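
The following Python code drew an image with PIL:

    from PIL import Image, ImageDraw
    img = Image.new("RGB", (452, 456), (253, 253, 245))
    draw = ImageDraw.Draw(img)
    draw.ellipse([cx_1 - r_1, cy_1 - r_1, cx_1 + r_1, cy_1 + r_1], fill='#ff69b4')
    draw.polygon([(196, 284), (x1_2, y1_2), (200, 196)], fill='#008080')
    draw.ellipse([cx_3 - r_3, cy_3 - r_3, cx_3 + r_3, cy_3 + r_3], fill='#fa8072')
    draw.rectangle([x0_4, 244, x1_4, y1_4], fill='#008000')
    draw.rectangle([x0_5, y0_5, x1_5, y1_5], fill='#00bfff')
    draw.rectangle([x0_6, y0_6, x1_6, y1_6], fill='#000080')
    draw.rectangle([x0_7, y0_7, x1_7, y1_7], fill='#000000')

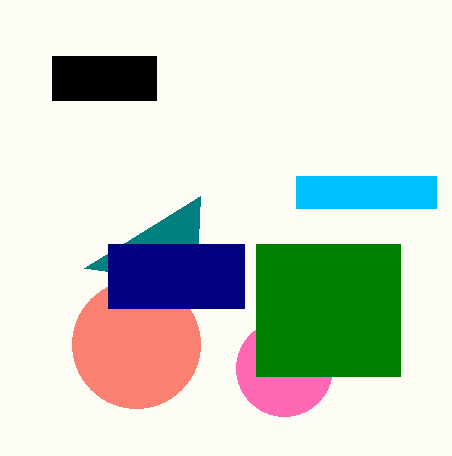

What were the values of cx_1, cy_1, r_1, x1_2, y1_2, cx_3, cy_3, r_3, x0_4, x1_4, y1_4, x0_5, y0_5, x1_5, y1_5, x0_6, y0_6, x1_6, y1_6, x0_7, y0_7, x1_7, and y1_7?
cx_1 = 284
cy_1 = 368
r_1 = 48
x1_2 = 84
y1_2 = 268
cx_3 = 136
cy_3 = 344
r_3 = 64
x0_4 = 256
x1_4 = 400
y1_4 = 376
x0_5 = 296
y0_5 = 176
x1_5 = 436
y1_5 = 208
x0_6 = 108
y0_6 = 244
x1_6 = 244
y1_6 = 308
x0_7 = 52
y0_7 = 56
x1_7 = 156
y1_7 = 100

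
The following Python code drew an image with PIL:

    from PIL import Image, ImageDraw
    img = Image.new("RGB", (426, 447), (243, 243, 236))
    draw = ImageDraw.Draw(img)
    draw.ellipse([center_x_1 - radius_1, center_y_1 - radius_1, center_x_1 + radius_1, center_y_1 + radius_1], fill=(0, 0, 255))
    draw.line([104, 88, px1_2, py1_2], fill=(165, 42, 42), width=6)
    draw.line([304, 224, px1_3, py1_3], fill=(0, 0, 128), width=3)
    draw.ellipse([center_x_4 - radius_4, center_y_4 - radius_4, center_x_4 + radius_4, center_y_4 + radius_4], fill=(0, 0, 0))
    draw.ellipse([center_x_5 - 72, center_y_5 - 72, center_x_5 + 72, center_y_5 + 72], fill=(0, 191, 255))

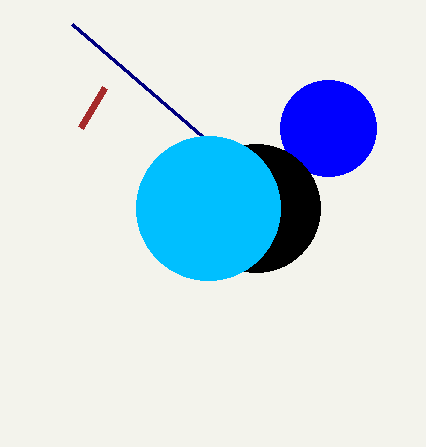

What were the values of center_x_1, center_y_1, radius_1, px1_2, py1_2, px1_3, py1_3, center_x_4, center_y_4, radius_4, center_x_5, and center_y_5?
center_x_1 = 328, center_y_1 = 128, radius_1 = 48, px1_2 = 80, py1_2 = 128, px1_3 = 72, py1_3 = 24, center_x_4 = 256, center_y_4 = 208, radius_4 = 64, center_x_5 = 208, center_y_5 = 208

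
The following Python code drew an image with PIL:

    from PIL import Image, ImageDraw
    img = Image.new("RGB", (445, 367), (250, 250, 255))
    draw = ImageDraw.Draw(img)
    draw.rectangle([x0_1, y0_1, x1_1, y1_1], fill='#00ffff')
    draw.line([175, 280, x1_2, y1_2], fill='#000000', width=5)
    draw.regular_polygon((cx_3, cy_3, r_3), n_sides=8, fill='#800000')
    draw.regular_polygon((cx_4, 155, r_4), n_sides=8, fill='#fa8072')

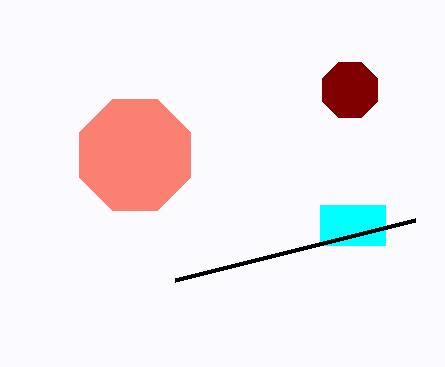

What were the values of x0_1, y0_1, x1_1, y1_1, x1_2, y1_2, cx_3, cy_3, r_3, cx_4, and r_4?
x0_1 = 320
y0_1 = 205
x1_1 = 385
y1_1 = 245
x1_2 = 415
y1_2 = 220
cx_3 = 350
cy_3 = 90
r_3 = 30
cx_4 = 135
r_4 = 60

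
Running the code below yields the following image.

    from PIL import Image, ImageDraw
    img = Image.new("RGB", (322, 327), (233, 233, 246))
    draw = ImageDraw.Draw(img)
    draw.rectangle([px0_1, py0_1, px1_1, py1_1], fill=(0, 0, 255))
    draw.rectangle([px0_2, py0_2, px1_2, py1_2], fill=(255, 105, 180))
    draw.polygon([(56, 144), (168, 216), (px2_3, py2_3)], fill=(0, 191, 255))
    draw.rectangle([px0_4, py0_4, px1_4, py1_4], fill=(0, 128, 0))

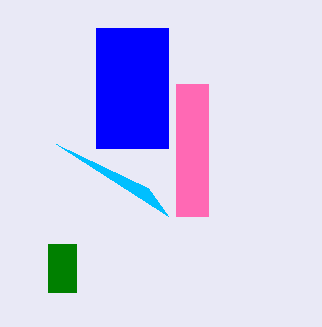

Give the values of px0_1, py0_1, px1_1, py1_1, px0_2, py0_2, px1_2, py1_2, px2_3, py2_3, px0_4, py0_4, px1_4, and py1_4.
px0_1 = 96
py0_1 = 28
px1_1 = 168
py1_1 = 148
px0_2 = 176
py0_2 = 84
px1_2 = 208
py1_2 = 216
px2_3 = 148
py2_3 = 188
px0_4 = 48
py0_4 = 244
px1_4 = 76
py1_4 = 292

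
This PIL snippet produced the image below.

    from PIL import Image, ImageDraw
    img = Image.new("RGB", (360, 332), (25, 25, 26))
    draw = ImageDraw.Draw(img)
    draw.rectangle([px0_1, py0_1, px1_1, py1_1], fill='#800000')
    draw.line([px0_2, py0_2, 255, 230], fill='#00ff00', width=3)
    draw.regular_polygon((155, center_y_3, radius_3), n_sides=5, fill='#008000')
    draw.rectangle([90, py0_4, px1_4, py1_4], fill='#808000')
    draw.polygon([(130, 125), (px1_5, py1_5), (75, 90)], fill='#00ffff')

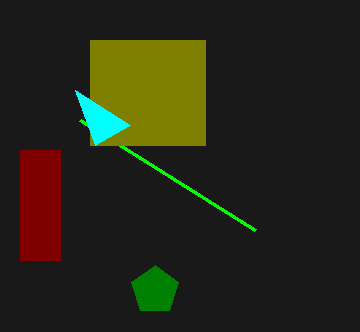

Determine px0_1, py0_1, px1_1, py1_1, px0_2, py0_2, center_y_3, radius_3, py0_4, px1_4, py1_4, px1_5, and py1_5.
px0_1 = 20
py0_1 = 150
px1_1 = 60
py1_1 = 260
px0_2 = 80
py0_2 = 120
center_y_3 = 290
radius_3 = 25
py0_4 = 40
px1_4 = 205
py1_4 = 145
px1_5 = 95
py1_5 = 145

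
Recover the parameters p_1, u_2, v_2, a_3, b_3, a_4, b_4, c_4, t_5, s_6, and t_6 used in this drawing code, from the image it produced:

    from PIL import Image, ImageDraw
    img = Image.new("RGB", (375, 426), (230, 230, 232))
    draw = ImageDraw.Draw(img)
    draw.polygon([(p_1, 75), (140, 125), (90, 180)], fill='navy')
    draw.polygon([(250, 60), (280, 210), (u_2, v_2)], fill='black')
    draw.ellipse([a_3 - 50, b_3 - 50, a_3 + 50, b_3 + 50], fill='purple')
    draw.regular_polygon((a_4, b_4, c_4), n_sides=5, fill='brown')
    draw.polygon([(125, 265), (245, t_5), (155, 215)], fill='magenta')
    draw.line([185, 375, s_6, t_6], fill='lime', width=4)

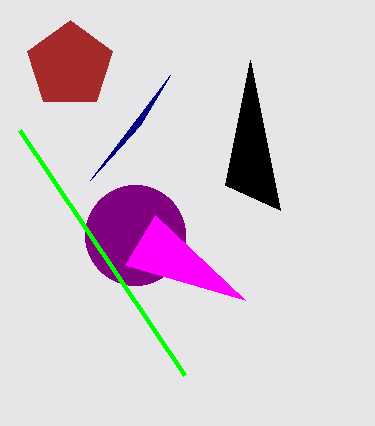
p_1 = 170; u_2 = 225; v_2 = 185; a_3 = 135; b_3 = 235; a_4 = 70; b_4 = 65; c_4 = 45; t_5 = 300; s_6 = 20; t_6 = 130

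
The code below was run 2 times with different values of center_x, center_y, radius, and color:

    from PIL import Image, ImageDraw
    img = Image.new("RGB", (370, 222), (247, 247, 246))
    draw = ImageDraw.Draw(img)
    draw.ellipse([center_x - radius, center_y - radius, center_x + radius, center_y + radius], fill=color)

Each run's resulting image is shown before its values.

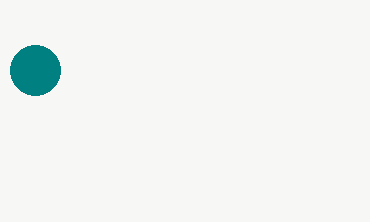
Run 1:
center_x = 35, center_y = 70, radius = 25, color = 'teal'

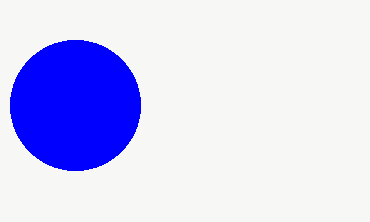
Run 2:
center_x = 75, center_y = 105, radius = 65, color = 'blue'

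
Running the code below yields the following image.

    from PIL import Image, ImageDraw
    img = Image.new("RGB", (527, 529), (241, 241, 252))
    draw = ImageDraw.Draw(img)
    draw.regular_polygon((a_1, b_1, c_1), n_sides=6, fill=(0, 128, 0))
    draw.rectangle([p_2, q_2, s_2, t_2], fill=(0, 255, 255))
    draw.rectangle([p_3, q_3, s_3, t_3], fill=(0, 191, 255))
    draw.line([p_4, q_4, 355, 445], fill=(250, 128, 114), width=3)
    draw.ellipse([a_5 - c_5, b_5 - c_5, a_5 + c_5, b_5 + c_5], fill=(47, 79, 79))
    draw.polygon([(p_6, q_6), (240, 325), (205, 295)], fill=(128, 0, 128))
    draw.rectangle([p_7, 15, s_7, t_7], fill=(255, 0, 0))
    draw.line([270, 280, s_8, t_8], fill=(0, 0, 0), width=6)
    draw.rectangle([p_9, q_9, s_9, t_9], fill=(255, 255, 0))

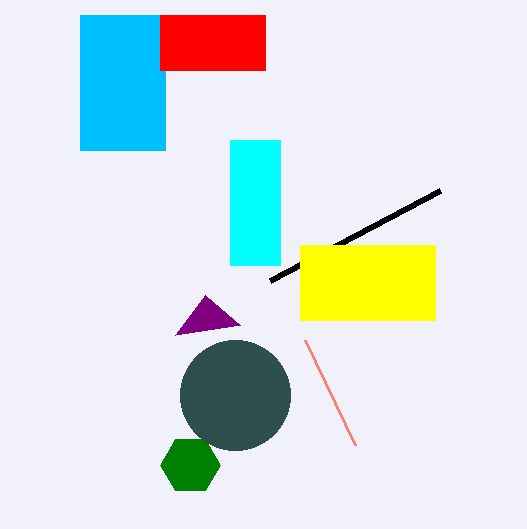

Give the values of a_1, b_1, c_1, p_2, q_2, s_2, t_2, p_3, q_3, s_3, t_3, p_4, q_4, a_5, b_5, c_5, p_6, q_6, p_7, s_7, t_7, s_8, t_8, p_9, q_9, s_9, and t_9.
a_1 = 190, b_1 = 465, c_1 = 30, p_2 = 230, q_2 = 140, s_2 = 280, t_2 = 265, p_3 = 80, q_3 = 15, s_3 = 165, t_3 = 150, p_4 = 305, q_4 = 340, a_5 = 235, b_5 = 395, c_5 = 55, p_6 = 175, q_6 = 335, p_7 = 160, s_7 = 265, t_7 = 70, s_8 = 440, t_8 = 190, p_9 = 300, q_9 = 245, s_9 = 435, t_9 = 320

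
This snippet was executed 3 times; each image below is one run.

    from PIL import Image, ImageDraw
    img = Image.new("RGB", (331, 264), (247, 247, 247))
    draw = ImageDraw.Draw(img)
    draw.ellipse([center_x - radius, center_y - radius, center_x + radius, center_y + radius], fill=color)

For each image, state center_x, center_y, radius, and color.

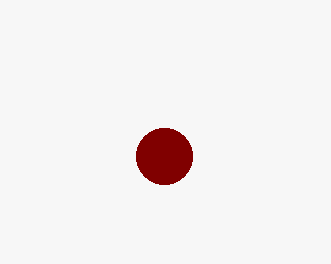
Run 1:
center_x = 164; center_y = 156; radius = 28; color = 'maroon'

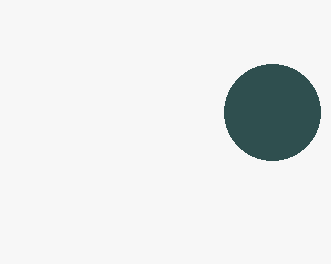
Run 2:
center_x = 272, center_y = 112, radius = 48, color = 'darkslategray'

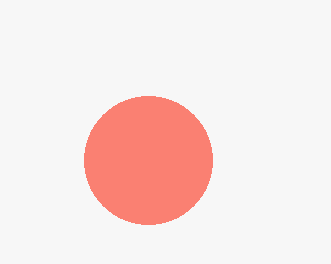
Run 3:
center_x = 148, center_y = 160, radius = 64, color = 'salmon'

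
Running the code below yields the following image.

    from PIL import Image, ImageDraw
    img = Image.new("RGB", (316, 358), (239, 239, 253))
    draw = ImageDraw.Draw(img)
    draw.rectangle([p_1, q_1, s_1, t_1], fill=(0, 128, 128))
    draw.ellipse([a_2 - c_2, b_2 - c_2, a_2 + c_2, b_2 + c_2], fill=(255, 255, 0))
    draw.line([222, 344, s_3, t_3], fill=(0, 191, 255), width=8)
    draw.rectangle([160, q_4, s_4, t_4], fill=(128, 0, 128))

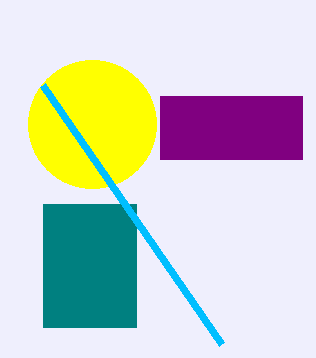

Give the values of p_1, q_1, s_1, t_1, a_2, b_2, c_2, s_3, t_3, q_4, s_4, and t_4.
p_1 = 43
q_1 = 204
s_1 = 136
t_1 = 327
a_2 = 92
b_2 = 124
c_2 = 64
s_3 = 43
t_3 = 85
q_4 = 96
s_4 = 302
t_4 = 159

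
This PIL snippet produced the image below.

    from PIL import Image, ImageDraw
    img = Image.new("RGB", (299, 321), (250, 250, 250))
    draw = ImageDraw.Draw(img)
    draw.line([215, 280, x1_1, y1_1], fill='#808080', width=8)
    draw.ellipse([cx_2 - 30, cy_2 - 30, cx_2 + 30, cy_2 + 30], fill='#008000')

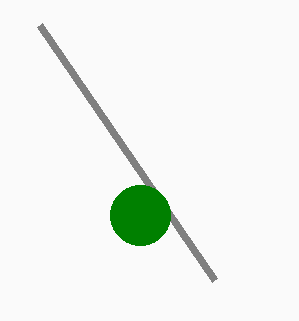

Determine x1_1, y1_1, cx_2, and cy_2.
x1_1 = 40; y1_1 = 25; cx_2 = 140; cy_2 = 215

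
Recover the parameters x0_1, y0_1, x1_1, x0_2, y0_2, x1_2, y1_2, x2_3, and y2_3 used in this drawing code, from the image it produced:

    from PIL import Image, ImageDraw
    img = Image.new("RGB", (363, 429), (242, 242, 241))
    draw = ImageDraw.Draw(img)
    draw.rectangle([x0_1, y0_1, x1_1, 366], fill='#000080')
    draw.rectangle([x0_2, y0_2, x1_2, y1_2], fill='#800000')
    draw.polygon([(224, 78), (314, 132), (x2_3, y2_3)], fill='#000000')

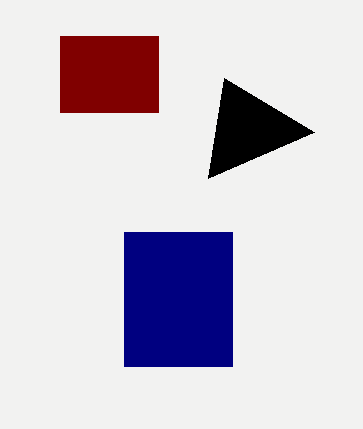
x0_1 = 124; y0_1 = 232; x1_1 = 232; x0_2 = 60; y0_2 = 36; x1_2 = 158; y1_2 = 112; x2_3 = 208; y2_3 = 178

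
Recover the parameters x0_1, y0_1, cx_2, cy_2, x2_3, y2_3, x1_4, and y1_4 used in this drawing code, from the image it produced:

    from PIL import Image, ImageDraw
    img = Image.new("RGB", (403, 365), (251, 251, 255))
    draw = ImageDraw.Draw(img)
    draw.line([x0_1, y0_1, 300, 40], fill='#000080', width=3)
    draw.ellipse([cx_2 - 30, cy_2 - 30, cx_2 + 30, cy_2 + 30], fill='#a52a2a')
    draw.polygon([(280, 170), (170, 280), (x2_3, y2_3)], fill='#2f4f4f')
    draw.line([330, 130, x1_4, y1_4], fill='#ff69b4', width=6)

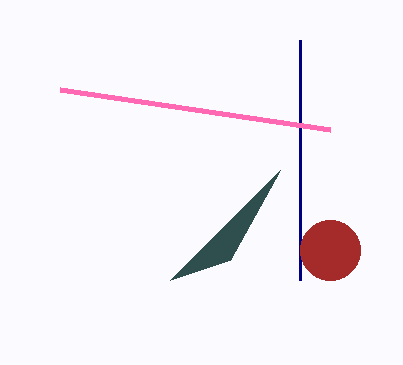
x0_1 = 300, y0_1 = 280, cx_2 = 330, cy_2 = 250, x2_3 = 230, y2_3 = 260, x1_4 = 60, y1_4 = 90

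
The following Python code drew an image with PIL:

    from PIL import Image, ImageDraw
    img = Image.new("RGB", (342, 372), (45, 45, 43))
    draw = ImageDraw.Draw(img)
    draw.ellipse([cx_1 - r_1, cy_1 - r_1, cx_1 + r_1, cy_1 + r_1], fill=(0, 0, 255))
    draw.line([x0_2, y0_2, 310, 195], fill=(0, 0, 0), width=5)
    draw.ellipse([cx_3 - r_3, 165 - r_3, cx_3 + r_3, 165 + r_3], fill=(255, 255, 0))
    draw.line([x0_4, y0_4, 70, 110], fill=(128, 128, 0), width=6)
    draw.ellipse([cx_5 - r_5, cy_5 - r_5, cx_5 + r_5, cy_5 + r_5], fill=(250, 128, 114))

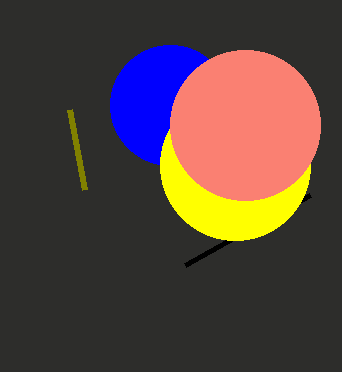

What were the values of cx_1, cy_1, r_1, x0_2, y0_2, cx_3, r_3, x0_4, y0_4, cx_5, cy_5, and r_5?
cx_1 = 170
cy_1 = 105
r_1 = 60
x0_2 = 185
y0_2 = 265
cx_3 = 235
r_3 = 75
x0_4 = 85
y0_4 = 190
cx_5 = 245
cy_5 = 125
r_5 = 75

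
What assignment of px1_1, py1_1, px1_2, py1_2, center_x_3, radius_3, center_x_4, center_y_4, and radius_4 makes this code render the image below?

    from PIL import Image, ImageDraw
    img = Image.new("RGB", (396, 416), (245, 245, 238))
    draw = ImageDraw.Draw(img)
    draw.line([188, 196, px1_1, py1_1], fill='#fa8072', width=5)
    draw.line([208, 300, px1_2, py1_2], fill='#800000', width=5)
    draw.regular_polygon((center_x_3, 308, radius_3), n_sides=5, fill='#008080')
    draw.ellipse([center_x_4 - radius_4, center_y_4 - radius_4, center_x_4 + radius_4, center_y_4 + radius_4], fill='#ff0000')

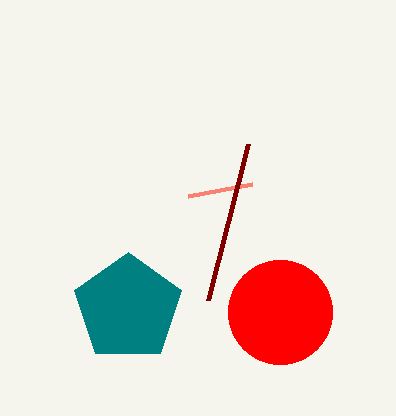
px1_1 = 252; py1_1 = 184; px1_2 = 248; py1_2 = 144; center_x_3 = 128; radius_3 = 56; center_x_4 = 280; center_y_4 = 312; radius_4 = 52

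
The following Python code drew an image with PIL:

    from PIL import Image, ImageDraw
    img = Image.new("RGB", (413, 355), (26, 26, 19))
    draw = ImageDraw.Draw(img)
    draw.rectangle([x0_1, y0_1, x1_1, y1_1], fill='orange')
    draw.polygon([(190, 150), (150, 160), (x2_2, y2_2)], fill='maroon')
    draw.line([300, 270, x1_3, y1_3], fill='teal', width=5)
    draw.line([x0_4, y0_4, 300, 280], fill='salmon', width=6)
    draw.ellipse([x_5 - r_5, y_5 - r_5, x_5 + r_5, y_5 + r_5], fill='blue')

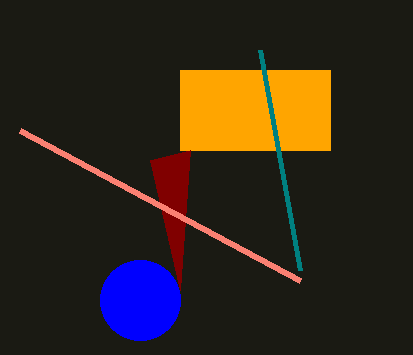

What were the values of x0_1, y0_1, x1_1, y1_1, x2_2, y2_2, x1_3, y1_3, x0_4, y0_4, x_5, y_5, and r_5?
x0_1 = 180; y0_1 = 70; x1_1 = 330; y1_1 = 150; x2_2 = 180; y2_2 = 290; x1_3 = 260; y1_3 = 50; x0_4 = 20; y0_4 = 130; x_5 = 140; y_5 = 300; r_5 = 40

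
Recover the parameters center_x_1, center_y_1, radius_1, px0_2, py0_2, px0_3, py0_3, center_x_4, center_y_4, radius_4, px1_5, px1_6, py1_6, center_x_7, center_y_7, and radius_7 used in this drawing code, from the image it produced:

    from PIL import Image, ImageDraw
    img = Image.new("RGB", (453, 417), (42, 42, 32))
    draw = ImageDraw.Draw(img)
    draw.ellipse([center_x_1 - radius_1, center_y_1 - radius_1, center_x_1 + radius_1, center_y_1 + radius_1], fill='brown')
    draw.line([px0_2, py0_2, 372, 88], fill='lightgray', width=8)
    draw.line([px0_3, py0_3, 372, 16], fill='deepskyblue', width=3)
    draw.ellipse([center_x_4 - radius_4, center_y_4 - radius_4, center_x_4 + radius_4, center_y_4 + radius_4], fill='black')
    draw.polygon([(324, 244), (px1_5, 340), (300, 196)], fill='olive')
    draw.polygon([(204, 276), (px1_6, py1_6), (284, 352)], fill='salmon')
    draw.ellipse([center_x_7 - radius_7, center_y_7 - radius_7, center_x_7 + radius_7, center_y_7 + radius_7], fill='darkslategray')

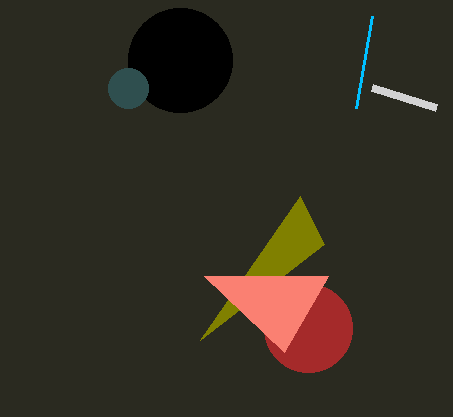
center_x_1 = 308; center_y_1 = 328; radius_1 = 44; px0_2 = 436; py0_2 = 108; px0_3 = 356; py0_3 = 108; center_x_4 = 180; center_y_4 = 60; radius_4 = 52; px1_5 = 200; px1_6 = 328; py1_6 = 276; center_x_7 = 128; center_y_7 = 88; radius_7 = 20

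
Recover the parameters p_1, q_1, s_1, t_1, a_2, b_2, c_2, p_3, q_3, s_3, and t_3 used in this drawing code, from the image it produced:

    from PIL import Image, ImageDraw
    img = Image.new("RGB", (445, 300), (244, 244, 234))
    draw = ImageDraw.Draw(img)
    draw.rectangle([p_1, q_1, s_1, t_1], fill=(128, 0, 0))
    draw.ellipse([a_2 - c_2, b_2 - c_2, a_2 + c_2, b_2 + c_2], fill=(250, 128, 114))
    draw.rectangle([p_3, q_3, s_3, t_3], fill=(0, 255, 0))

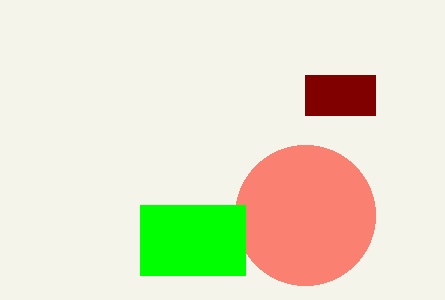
p_1 = 305, q_1 = 75, s_1 = 375, t_1 = 115, a_2 = 305, b_2 = 215, c_2 = 70, p_3 = 140, q_3 = 205, s_3 = 245, t_3 = 275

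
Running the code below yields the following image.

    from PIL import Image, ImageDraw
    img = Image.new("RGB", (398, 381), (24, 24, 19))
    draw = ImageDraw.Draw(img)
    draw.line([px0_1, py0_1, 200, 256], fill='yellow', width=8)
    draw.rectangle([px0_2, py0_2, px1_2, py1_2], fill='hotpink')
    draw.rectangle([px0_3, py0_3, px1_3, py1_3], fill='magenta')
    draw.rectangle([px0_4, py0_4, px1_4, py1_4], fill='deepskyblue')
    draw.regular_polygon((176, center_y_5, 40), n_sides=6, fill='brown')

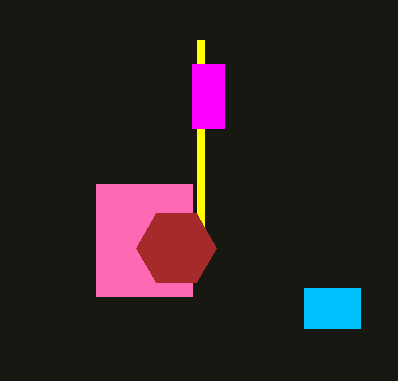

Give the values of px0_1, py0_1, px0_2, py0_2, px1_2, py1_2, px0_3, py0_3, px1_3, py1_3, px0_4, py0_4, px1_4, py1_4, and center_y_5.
px0_1 = 200
py0_1 = 40
px0_2 = 96
py0_2 = 184
px1_2 = 192
py1_2 = 296
px0_3 = 192
py0_3 = 64
px1_3 = 224
py1_3 = 128
px0_4 = 304
py0_4 = 288
px1_4 = 360
py1_4 = 328
center_y_5 = 248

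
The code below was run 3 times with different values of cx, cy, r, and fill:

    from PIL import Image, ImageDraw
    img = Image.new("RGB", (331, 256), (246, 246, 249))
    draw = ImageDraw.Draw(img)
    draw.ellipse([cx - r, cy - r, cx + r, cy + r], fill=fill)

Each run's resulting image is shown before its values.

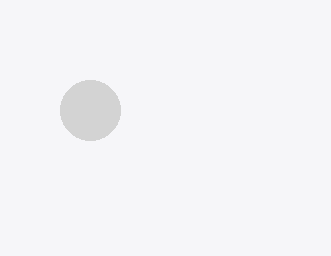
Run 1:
cx = 90; cy = 110; r = 30; fill = 'lightgray'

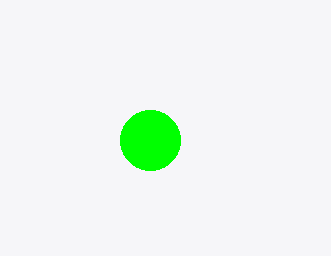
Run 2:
cx = 150
cy = 140
r = 30
fill = 'lime'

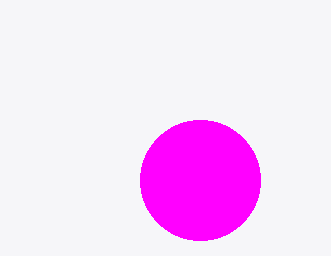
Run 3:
cx = 200; cy = 180; r = 60; fill = 'magenta'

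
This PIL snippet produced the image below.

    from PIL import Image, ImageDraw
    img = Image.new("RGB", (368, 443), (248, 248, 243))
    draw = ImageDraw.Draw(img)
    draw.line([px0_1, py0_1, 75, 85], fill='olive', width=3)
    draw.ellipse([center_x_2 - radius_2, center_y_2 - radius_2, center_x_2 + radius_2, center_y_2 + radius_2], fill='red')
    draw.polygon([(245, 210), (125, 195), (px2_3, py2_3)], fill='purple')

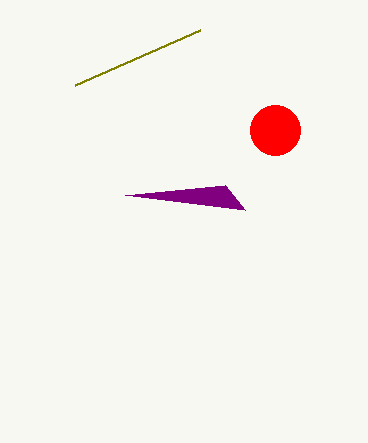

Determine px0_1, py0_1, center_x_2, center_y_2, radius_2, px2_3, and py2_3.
px0_1 = 200, py0_1 = 30, center_x_2 = 275, center_y_2 = 130, radius_2 = 25, px2_3 = 225, py2_3 = 185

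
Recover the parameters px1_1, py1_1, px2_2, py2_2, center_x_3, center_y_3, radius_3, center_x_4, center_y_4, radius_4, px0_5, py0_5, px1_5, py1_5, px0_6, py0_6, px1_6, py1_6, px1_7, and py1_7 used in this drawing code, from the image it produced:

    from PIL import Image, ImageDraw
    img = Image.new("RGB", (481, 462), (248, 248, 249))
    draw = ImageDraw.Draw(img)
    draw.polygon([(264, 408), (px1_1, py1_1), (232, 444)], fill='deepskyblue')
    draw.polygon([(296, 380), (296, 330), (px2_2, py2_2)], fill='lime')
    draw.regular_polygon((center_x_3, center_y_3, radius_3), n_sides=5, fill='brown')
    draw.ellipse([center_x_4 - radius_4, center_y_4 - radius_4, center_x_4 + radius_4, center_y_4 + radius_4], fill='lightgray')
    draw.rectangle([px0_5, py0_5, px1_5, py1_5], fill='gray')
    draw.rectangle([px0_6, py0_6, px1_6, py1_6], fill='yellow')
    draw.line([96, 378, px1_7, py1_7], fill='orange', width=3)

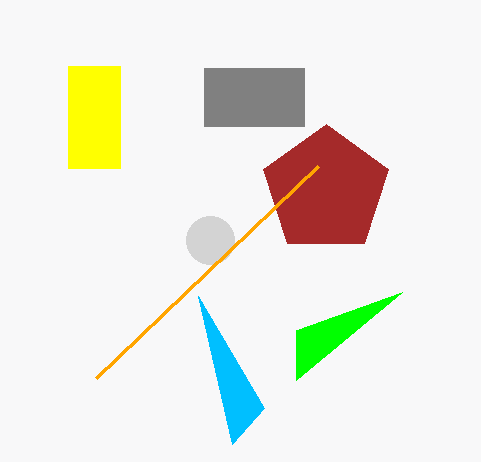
px1_1 = 198, py1_1 = 296, px2_2 = 402, py2_2 = 292, center_x_3 = 326, center_y_3 = 190, radius_3 = 66, center_x_4 = 210, center_y_4 = 240, radius_4 = 24, px0_5 = 204, py0_5 = 68, px1_5 = 304, py1_5 = 126, px0_6 = 68, py0_6 = 66, px1_6 = 120, py1_6 = 168, px1_7 = 318, py1_7 = 166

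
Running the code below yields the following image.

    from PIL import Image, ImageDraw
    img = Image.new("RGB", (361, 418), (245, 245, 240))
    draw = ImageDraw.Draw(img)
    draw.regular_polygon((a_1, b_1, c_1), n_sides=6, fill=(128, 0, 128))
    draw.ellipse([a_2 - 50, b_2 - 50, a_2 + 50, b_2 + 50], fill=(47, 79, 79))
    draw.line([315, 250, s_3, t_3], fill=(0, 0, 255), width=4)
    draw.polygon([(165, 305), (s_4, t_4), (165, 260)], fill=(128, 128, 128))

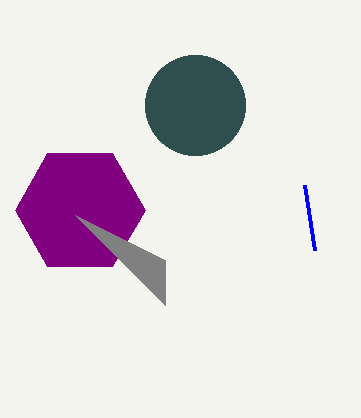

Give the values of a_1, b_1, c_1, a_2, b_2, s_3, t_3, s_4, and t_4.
a_1 = 80, b_1 = 210, c_1 = 65, a_2 = 195, b_2 = 105, s_3 = 305, t_3 = 185, s_4 = 75, t_4 = 215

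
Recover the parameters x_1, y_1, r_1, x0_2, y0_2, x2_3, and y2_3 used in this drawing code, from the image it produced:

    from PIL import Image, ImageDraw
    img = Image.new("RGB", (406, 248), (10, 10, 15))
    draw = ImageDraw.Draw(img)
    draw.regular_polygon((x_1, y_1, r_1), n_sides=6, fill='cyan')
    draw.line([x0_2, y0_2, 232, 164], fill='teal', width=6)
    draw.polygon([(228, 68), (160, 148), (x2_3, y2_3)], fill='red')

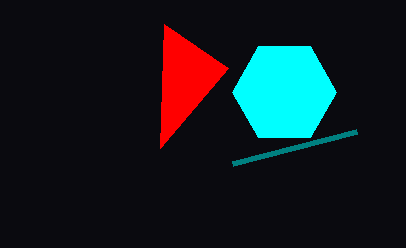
x_1 = 284, y_1 = 92, r_1 = 52, x0_2 = 356, y0_2 = 132, x2_3 = 164, y2_3 = 24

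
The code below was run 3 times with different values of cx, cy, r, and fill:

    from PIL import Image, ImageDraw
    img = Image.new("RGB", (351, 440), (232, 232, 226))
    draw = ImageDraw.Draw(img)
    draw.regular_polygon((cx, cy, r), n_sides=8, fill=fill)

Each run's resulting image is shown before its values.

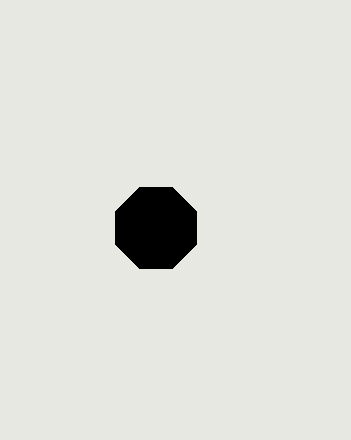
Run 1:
cx = 156, cy = 228, r = 44, fill = 'black'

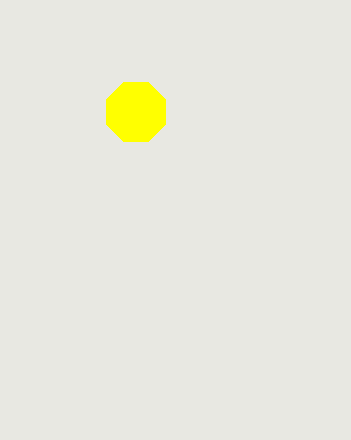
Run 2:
cx = 136; cy = 112; r = 32; fill = 'yellow'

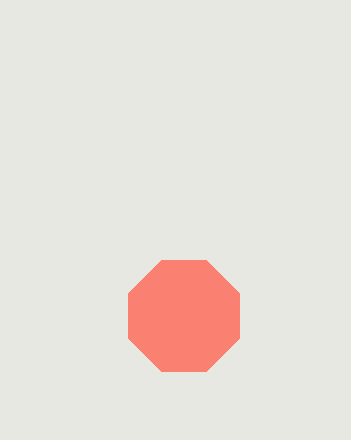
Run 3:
cx = 184, cy = 316, r = 60, fill = 'salmon'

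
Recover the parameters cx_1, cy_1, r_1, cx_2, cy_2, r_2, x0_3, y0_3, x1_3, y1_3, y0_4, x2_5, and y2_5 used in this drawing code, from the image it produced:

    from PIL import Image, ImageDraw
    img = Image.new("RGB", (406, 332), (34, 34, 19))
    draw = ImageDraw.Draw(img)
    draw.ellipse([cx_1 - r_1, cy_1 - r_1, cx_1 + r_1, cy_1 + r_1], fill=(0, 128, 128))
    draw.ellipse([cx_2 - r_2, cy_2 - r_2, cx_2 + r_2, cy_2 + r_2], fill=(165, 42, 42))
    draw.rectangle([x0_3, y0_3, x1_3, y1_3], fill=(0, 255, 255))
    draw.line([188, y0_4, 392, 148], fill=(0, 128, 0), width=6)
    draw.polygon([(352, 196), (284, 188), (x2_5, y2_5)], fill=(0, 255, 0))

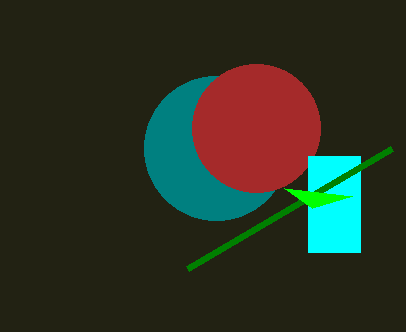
cx_1 = 216
cy_1 = 148
r_1 = 72
cx_2 = 256
cy_2 = 128
r_2 = 64
x0_3 = 308
y0_3 = 156
x1_3 = 360
y1_3 = 252
y0_4 = 268
x2_5 = 312
y2_5 = 208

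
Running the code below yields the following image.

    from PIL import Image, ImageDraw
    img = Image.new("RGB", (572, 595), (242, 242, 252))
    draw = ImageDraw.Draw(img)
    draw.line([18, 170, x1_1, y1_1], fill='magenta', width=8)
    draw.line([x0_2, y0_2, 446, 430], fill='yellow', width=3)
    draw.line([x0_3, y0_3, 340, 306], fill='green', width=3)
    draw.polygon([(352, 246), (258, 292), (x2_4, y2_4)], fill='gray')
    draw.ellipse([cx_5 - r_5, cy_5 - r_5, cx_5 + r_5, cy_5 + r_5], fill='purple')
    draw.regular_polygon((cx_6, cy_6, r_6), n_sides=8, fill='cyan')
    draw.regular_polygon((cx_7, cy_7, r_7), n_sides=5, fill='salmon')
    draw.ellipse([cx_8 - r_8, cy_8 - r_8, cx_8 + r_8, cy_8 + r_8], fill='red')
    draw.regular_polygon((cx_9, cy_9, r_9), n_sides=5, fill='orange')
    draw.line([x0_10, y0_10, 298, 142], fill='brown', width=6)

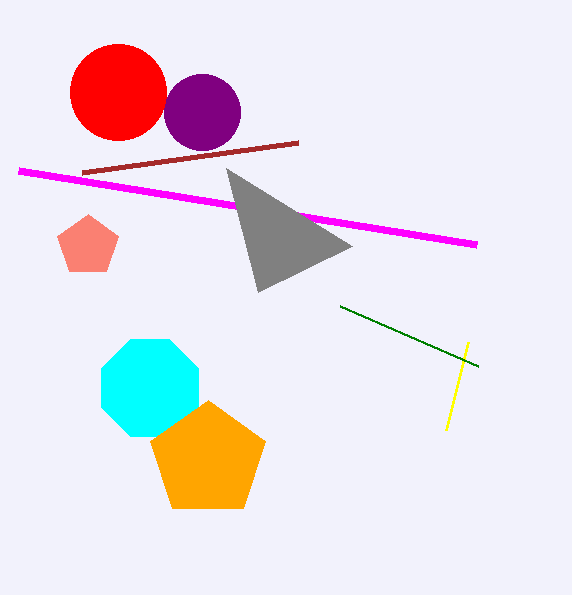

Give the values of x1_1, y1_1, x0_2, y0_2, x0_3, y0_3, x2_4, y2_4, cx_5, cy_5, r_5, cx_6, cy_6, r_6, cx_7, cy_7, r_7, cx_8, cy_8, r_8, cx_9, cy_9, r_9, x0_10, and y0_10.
x1_1 = 476; y1_1 = 244; x0_2 = 468; y0_2 = 342; x0_3 = 478; y0_3 = 366; x2_4 = 226; y2_4 = 168; cx_5 = 202; cy_5 = 112; r_5 = 38; cx_6 = 150; cy_6 = 388; r_6 = 52; cx_7 = 88; cy_7 = 246; r_7 = 32; cx_8 = 118; cy_8 = 92; r_8 = 48; cx_9 = 208; cy_9 = 460; r_9 = 60; x0_10 = 82; y0_10 = 172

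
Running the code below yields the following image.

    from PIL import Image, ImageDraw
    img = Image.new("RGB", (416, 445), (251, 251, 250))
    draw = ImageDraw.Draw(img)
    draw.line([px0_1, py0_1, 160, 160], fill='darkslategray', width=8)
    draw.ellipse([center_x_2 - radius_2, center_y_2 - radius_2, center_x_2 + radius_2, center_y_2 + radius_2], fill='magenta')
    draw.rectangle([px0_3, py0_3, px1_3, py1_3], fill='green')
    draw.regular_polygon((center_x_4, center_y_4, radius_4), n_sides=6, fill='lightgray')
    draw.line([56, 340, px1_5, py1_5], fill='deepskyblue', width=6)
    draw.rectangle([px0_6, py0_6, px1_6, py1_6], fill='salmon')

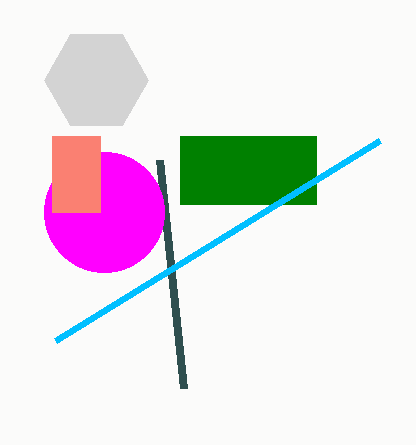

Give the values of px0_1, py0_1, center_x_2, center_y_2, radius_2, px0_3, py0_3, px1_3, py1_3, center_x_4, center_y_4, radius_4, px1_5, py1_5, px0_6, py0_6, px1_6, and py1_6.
px0_1 = 184; py0_1 = 388; center_x_2 = 104; center_y_2 = 212; radius_2 = 60; px0_3 = 180; py0_3 = 136; px1_3 = 316; py1_3 = 204; center_x_4 = 96; center_y_4 = 80; radius_4 = 52; px1_5 = 380; py1_5 = 140; px0_6 = 52; py0_6 = 136; px1_6 = 100; py1_6 = 212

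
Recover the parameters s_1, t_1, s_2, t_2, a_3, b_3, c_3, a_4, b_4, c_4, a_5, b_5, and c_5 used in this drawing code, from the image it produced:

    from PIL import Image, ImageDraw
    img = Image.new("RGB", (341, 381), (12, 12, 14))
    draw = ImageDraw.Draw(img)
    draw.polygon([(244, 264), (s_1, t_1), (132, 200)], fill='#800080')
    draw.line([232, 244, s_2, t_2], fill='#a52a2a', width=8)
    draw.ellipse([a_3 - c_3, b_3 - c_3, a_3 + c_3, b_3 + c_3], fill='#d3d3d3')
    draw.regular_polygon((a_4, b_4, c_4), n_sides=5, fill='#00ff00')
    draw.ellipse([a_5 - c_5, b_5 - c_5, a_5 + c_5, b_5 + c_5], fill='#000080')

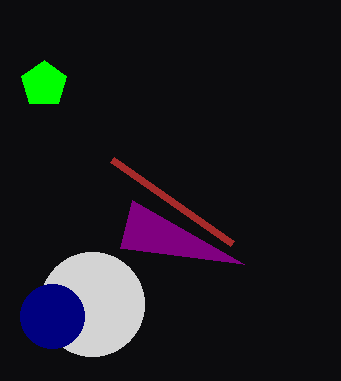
s_1 = 120, t_1 = 248, s_2 = 112, t_2 = 160, a_3 = 92, b_3 = 304, c_3 = 52, a_4 = 44, b_4 = 84, c_4 = 24, a_5 = 52, b_5 = 316, c_5 = 32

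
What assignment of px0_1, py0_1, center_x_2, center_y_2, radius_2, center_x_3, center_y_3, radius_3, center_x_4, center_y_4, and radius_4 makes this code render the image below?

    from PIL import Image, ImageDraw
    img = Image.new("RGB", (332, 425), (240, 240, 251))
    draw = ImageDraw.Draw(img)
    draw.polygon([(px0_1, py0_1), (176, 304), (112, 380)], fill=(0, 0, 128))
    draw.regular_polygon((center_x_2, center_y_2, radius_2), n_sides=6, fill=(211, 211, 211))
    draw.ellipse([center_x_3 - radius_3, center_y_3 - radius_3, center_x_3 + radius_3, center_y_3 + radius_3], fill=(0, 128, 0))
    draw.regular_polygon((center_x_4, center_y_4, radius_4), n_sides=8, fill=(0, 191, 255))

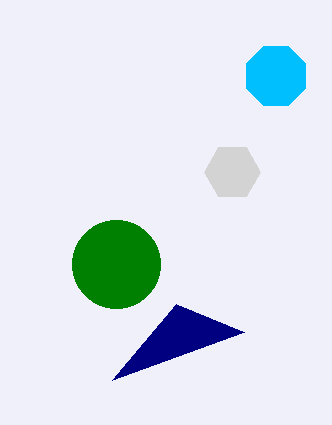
px0_1 = 244, py0_1 = 332, center_x_2 = 232, center_y_2 = 172, radius_2 = 28, center_x_3 = 116, center_y_3 = 264, radius_3 = 44, center_x_4 = 276, center_y_4 = 76, radius_4 = 32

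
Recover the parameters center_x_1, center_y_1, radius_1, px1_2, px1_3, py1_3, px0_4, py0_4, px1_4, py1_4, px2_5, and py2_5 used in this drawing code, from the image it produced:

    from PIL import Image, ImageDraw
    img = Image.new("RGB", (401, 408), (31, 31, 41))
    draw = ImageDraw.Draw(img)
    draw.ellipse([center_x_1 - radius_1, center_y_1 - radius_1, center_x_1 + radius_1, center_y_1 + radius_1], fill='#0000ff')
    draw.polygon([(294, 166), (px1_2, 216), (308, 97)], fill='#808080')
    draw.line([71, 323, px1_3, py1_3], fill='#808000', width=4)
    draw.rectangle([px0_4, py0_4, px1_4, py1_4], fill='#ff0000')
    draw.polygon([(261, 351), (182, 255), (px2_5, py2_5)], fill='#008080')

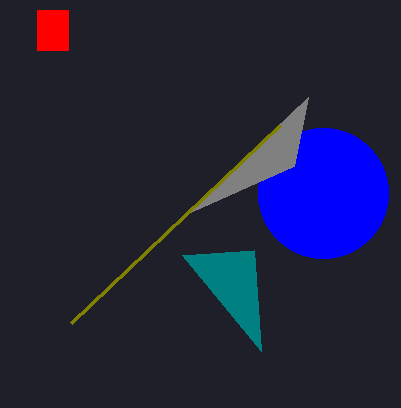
center_x_1 = 323, center_y_1 = 193, radius_1 = 65, px1_2 = 182, px1_3 = 280, py1_3 = 125, px0_4 = 37, py0_4 = 10, px1_4 = 68, py1_4 = 50, px2_5 = 254, py2_5 = 250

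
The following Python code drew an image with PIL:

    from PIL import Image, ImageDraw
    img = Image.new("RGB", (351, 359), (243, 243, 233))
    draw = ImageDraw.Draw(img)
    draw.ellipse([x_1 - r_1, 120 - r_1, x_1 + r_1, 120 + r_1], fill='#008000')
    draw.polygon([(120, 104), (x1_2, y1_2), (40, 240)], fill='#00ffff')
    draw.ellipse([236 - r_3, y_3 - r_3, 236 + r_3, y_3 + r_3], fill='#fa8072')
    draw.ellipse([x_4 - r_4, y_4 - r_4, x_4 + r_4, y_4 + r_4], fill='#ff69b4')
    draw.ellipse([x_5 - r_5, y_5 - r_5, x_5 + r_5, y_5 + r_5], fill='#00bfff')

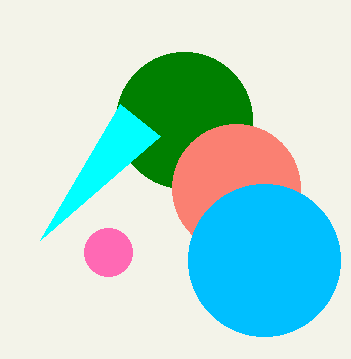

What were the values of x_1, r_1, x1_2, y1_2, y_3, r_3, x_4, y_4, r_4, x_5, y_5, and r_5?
x_1 = 184, r_1 = 68, x1_2 = 160, y1_2 = 136, y_3 = 188, r_3 = 64, x_4 = 108, y_4 = 252, r_4 = 24, x_5 = 264, y_5 = 260, r_5 = 76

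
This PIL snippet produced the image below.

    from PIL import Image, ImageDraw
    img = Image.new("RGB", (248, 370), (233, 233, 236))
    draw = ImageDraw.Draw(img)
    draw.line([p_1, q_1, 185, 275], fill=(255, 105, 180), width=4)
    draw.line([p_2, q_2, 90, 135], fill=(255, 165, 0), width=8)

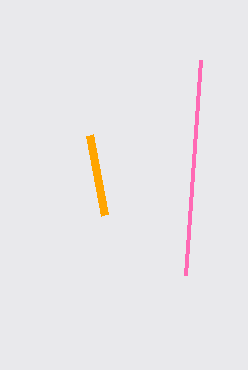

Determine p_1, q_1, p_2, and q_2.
p_1 = 200; q_1 = 60; p_2 = 105; q_2 = 215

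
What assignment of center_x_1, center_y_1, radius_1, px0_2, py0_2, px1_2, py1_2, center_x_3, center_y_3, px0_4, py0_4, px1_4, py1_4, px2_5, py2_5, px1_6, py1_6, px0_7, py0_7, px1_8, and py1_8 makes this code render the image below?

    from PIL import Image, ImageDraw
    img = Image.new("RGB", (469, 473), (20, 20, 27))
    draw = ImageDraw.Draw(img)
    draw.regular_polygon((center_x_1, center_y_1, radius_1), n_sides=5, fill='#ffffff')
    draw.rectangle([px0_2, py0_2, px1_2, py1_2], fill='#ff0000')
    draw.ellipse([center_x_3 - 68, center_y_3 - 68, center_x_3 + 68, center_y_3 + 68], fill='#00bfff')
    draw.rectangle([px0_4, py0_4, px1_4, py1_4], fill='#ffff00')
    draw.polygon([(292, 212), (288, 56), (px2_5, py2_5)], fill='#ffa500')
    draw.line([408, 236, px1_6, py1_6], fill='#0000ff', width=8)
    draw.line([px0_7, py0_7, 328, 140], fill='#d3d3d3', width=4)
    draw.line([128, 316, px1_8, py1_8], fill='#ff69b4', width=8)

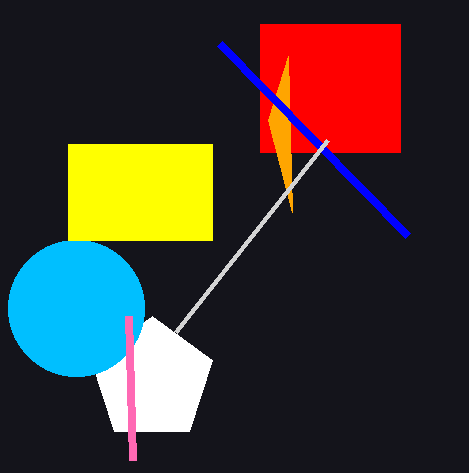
center_x_1 = 152
center_y_1 = 380
radius_1 = 64
px0_2 = 260
py0_2 = 24
px1_2 = 400
py1_2 = 152
center_x_3 = 76
center_y_3 = 308
px0_4 = 68
py0_4 = 144
px1_4 = 212
py1_4 = 240
px2_5 = 268
py2_5 = 120
px1_6 = 220
py1_6 = 44
px0_7 = 176
py0_7 = 332
px1_8 = 132
py1_8 = 460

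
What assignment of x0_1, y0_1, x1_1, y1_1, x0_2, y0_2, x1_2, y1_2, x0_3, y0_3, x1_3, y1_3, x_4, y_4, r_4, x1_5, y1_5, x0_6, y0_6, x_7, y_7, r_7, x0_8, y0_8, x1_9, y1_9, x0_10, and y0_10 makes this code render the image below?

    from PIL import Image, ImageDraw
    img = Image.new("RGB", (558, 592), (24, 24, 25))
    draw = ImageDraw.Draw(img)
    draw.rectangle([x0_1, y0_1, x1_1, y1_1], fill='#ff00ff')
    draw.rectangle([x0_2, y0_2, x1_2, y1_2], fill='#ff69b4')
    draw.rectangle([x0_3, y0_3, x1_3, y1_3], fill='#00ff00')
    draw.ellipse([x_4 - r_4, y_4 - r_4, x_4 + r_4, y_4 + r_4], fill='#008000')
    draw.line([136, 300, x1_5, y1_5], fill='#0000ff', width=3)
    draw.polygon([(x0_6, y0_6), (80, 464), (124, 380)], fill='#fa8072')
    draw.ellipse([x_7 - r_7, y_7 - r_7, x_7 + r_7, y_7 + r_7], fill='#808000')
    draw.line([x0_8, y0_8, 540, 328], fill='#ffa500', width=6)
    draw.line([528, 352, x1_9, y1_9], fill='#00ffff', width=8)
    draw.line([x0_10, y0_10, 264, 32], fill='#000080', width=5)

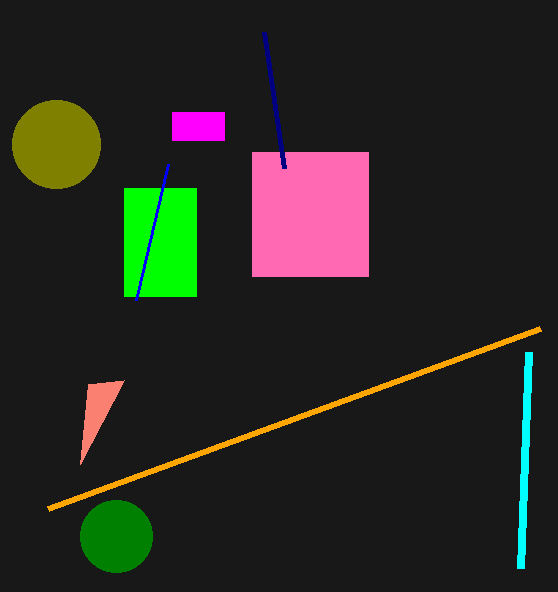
x0_1 = 172, y0_1 = 112, x1_1 = 224, y1_1 = 140, x0_2 = 252, y0_2 = 152, x1_2 = 368, y1_2 = 276, x0_3 = 124, y0_3 = 188, x1_3 = 196, y1_3 = 296, x_4 = 116, y_4 = 536, r_4 = 36, x1_5 = 168, y1_5 = 164, x0_6 = 88, y0_6 = 384, x_7 = 56, y_7 = 144, r_7 = 44, x0_8 = 48, y0_8 = 508, x1_9 = 520, y1_9 = 568, x0_10 = 284, y0_10 = 168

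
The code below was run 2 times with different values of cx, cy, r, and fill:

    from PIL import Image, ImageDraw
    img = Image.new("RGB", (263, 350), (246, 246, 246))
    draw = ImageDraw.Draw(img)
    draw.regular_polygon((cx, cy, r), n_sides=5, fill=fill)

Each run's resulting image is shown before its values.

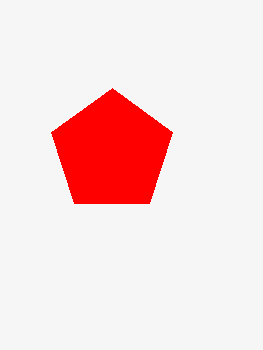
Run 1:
cx = 112
cy = 152
r = 64
fill = 'red'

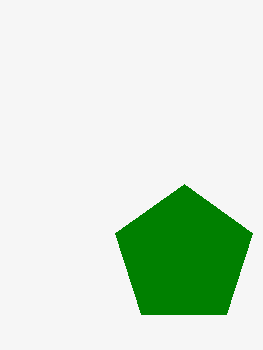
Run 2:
cx = 184, cy = 256, r = 72, fill = 'green'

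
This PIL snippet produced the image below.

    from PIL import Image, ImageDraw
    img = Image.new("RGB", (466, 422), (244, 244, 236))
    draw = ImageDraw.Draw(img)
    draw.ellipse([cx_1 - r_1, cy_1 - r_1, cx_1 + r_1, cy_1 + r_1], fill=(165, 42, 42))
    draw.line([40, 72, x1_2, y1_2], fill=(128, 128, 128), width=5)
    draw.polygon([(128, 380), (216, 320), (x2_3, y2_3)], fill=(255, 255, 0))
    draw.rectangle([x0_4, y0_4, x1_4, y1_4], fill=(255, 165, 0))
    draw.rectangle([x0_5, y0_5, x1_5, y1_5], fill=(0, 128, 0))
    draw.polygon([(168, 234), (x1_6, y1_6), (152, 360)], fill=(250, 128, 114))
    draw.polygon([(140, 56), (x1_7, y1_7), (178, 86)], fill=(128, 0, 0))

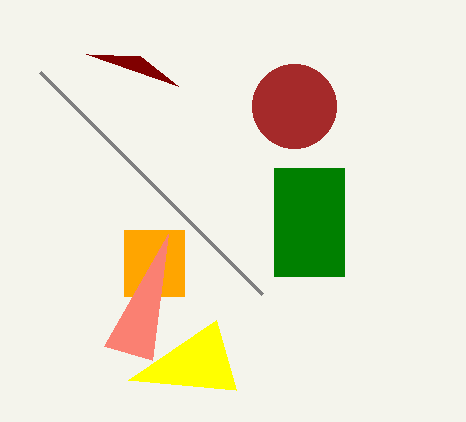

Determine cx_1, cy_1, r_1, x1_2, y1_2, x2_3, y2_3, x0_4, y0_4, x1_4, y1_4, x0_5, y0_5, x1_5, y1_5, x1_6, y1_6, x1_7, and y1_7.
cx_1 = 294
cy_1 = 106
r_1 = 42
x1_2 = 262
y1_2 = 294
x2_3 = 236
y2_3 = 390
x0_4 = 124
y0_4 = 230
x1_4 = 184
y1_4 = 296
x0_5 = 274
y0_5 = 168
x1_5 = 344
y1_5 = 276
x1_6 = 104
y1_6 = 346
x1_7 = 86
y1_7 = 54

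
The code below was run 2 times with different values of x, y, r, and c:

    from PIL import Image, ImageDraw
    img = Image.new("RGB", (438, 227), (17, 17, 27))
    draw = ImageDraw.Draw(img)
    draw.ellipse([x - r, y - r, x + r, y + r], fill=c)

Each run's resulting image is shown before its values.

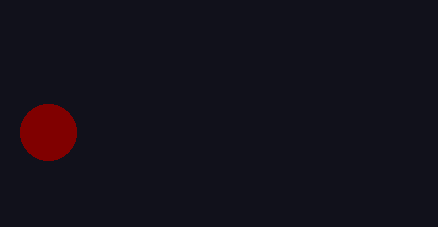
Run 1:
x = 48
y = 132
r = 28
c = 'maroon'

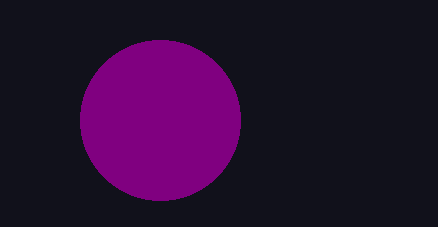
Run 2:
x = 160; y = 120; r = 80; c = 'purple'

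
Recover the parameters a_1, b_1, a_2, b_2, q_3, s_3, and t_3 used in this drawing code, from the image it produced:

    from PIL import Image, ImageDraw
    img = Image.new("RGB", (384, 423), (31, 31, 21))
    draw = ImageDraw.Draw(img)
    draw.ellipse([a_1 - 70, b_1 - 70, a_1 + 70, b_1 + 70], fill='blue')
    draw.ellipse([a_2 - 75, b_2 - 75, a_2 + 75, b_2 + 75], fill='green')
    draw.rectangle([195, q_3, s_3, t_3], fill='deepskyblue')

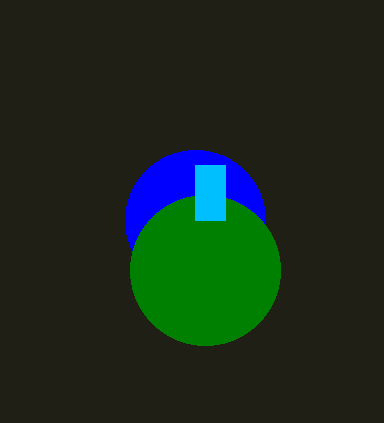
a_1 = 195; b_1 = 220; a_2 = 205; b_2 = 270; q_3 = 165; s_3 = 225; t_3 = 220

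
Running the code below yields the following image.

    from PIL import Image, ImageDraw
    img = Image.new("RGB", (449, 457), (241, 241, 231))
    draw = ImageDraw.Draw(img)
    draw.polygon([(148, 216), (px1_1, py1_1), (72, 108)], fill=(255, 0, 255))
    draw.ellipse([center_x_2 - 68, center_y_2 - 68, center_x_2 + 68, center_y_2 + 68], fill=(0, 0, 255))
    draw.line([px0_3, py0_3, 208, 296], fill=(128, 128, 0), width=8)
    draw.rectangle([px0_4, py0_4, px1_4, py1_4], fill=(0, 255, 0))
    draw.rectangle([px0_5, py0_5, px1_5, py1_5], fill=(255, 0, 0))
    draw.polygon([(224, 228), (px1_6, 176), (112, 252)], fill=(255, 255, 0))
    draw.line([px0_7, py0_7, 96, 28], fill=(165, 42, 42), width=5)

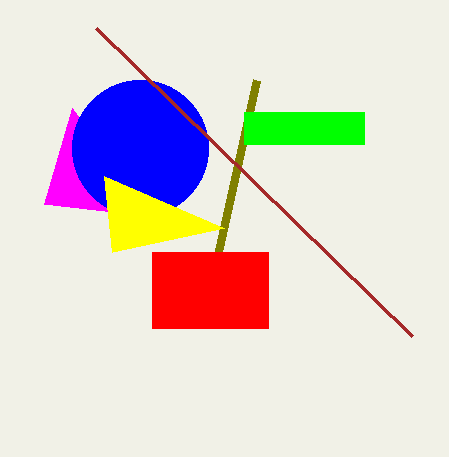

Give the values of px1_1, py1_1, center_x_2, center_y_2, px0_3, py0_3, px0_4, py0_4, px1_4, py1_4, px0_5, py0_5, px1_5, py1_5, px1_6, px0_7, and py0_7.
px1_1 = 44
py1_1 = 204
center_x_2 = 140
center_y_2 = 148
px0_3 = 256
py0_3 = 80
px0_4 = 244
py0_4 = 112
px1_4 = 364
py1_4 = 144
px0_5 = 152
py0_5 = 252
px1_5 = 268
py1_5 = 328
px1_6 = 104
px0_7 = 412
py0_7 = 336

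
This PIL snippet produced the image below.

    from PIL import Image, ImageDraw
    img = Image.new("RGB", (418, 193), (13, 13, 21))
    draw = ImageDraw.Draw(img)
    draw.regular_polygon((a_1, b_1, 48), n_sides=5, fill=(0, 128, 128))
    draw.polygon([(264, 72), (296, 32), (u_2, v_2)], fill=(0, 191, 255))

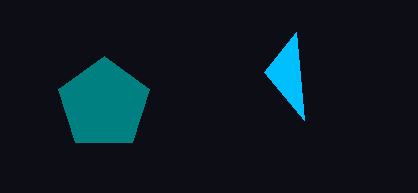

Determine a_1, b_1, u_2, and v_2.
a_1 = 104
b_1 = 104
u_2 = 304
v_2 = 120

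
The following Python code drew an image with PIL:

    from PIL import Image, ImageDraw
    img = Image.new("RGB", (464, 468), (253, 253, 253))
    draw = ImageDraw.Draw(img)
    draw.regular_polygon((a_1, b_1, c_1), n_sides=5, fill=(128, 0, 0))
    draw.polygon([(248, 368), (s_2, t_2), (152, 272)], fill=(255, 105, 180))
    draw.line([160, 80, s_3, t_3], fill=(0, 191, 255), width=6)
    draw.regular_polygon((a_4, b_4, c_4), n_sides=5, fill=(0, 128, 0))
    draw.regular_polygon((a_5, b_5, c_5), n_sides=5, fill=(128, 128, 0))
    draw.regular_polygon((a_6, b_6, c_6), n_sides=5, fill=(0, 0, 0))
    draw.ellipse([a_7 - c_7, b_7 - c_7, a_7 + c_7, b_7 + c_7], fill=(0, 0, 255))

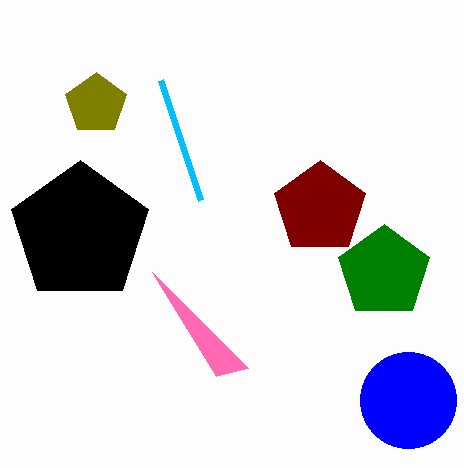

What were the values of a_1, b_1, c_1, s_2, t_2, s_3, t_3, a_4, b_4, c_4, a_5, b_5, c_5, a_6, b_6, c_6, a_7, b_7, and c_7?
a_1 = 320; b_1 = 208; c_1 = 48; s_2 = 216; t_2 = 376; s_3 = 200; t_3 = 200; a_4 = 384; b_4 = 272; c_4 = 48; a_5 = 96; b_5 = 104; c_5 = 32; a_6 = 80; b_6 = 232; c_6 = 72; a_7 = 408; b_7 = 400; c_7 = 48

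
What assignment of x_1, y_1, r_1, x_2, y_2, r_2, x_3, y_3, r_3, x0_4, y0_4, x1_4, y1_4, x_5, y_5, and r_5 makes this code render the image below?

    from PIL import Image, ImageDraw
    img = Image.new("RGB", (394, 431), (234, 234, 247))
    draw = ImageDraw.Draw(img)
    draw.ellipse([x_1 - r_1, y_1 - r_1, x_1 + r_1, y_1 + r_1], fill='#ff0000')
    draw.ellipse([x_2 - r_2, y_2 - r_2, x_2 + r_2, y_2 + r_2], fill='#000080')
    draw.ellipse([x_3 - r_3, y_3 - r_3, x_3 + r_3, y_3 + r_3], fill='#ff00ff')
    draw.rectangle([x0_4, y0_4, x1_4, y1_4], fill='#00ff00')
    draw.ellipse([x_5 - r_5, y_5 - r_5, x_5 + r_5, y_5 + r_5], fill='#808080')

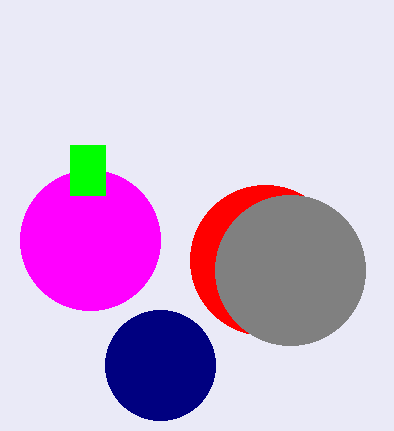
x_1 = 265, y_1 = 260, r_1 = 75, x_2 = 160, y_2 = 365, r_2 = 55, x_3 = 90, y_3 = 240, r_3 = 70, x0_4 = 70, y0_4 = 145, x1_4 = 105, y1_4 = 195, x_5 = 290, y_5 = 270, r_5 = 75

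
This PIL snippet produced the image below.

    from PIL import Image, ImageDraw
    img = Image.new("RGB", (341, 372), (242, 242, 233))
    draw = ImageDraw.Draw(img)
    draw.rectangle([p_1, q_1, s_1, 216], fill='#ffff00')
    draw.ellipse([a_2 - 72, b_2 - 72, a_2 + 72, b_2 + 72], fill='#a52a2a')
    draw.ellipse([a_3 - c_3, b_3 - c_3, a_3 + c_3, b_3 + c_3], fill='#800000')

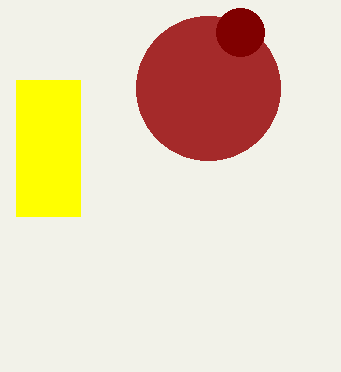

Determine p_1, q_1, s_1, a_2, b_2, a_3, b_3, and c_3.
p_1 = 16; q_1 = 80; s_1 = 80; a_2 = 208; b_2 = 88; a_3 = 240; b_3 = 32; c_3 = 24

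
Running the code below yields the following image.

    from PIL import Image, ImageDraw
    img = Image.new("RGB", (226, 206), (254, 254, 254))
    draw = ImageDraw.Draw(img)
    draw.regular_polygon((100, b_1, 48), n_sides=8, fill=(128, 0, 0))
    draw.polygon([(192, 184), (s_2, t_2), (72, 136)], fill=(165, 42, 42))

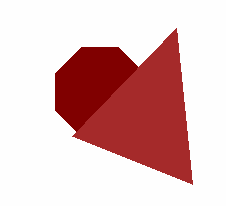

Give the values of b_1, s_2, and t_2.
b_1 = 92, s_2 = 176, t_2 = 28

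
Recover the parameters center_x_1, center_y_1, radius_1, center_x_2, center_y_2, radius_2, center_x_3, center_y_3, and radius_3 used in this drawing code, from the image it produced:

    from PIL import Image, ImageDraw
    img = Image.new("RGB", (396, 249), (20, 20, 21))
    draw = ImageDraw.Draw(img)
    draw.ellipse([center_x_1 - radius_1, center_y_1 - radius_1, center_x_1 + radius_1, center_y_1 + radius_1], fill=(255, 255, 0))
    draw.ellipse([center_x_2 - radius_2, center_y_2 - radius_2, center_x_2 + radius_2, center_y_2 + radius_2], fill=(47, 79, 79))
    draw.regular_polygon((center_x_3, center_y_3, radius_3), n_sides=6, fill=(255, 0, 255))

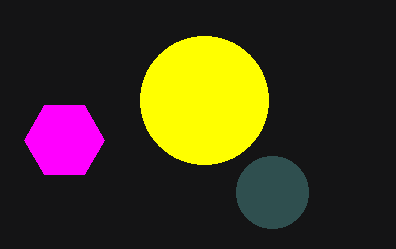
center_x_1 = 204; center_y_1 = 100; radius_1 = 64; center_x_2 = 272; center_y_2 = 192; radius_2 = 36; center_x_3 = 64; center_y_3 = 140; radius_3 = 40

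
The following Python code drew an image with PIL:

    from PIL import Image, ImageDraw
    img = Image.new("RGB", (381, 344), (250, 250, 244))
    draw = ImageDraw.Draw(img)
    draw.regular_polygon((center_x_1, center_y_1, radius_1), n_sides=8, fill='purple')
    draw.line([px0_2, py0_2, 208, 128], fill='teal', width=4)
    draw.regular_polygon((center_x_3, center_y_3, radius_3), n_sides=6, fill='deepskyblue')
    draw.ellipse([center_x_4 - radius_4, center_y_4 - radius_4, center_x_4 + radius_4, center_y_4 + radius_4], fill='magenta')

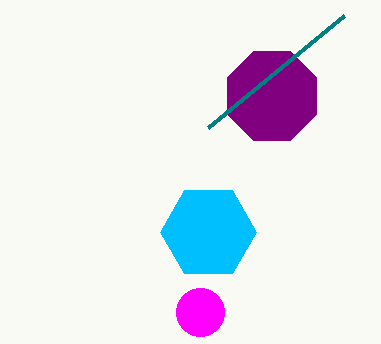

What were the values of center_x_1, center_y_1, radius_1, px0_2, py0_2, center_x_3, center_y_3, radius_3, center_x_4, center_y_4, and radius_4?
center_x_1 = 272
center_y_1 = 96
radius_1 = 48
px0_2 = 344
py0_2 = 16
center_x_3 = 208
center_y_3 = 232
radius_3 = 48
center_x_4 = 200
center_y_4 = 312
radius_4 = 24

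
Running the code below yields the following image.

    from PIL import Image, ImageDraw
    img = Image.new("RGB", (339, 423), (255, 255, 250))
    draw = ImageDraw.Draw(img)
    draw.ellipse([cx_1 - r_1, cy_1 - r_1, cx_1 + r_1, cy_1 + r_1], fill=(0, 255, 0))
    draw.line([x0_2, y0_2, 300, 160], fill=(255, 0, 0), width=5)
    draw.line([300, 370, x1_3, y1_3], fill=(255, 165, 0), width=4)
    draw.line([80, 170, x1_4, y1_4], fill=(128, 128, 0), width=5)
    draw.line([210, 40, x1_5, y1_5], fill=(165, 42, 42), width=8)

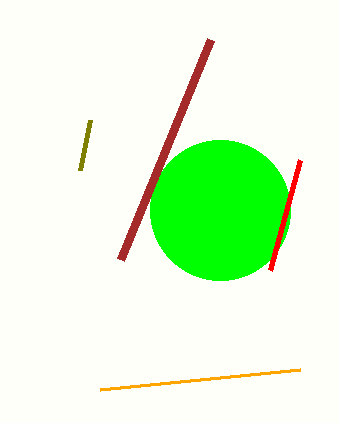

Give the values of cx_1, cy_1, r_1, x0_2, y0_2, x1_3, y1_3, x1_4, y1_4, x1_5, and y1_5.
cx_1 = 220, cy_1 = 210, r_1 = 70, x0_2 = 270, y0_2 = 270, x1_3 = 100, y1_3 = 390, x1_4 = 90, y1_4 = 120, x1_5 = 120, y1_5 = 260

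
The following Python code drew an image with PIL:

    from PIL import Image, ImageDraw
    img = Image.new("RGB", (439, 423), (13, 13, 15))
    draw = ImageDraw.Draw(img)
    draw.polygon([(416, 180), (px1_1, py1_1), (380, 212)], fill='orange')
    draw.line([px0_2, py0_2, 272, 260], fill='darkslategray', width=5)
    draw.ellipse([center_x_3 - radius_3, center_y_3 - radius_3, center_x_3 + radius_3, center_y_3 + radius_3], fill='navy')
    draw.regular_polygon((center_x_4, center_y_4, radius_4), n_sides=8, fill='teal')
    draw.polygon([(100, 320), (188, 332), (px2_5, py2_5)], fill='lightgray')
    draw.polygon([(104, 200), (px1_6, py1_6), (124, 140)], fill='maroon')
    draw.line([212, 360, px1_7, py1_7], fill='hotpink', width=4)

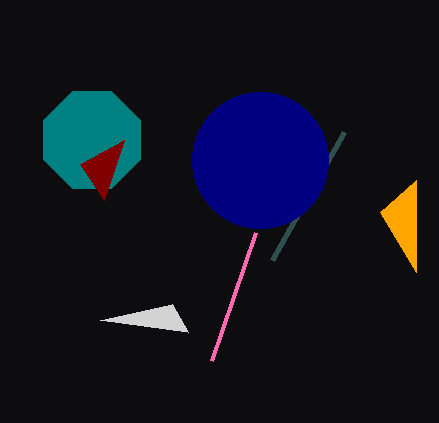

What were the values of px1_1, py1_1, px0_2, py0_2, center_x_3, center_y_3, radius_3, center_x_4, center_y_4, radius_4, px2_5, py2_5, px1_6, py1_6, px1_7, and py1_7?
px1_1 = 416, py1_1 = 272, px0_2 = 344, py0_2 = 132, center_x_3 = 260, center_y_3 = 160, radius_3 = 68, center_x_4 = 92, center_y_4 = 140, radius_4 = 52, px2_5 = 172, py2_5 = 304, px1_6 = 80, py1_6 = 164, px1_7 = 256, py1_7 = 232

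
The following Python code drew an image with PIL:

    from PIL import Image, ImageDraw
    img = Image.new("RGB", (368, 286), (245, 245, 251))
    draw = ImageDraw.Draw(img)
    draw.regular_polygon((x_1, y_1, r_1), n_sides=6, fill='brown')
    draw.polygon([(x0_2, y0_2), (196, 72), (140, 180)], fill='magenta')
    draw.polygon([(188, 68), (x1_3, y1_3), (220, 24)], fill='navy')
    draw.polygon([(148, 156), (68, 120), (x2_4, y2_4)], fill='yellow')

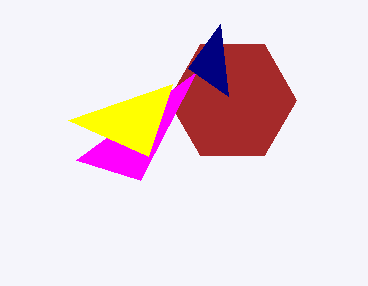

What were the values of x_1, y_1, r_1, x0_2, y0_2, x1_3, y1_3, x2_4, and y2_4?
x_1 = 232
y_1 = 100
r_1 = 64
x0_2 = 76
y0_2 = 160
x1_3 = 228
y1_3 = 96
x2_4 = 172
y2_4 = 84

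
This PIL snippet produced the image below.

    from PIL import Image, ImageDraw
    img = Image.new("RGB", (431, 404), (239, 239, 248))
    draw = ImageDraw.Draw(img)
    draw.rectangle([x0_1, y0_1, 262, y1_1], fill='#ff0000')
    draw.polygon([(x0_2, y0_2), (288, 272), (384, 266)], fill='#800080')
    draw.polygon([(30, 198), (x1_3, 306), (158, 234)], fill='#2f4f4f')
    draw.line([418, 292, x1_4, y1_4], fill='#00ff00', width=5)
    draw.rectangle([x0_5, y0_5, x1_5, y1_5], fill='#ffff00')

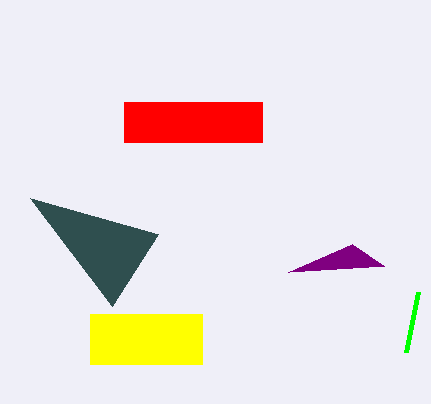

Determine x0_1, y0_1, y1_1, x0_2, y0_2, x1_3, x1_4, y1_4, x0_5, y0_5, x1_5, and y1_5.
x0_1 = 124, y0_1 = 102, y1_1 = 142, x0_2 = 352, y0_2 = 244, x1_3 = 112, x1_4 = 406, y1_4 = 352, x0_5 = 90, y0_5 = 314, x1_5 = 202, y1_5 = 364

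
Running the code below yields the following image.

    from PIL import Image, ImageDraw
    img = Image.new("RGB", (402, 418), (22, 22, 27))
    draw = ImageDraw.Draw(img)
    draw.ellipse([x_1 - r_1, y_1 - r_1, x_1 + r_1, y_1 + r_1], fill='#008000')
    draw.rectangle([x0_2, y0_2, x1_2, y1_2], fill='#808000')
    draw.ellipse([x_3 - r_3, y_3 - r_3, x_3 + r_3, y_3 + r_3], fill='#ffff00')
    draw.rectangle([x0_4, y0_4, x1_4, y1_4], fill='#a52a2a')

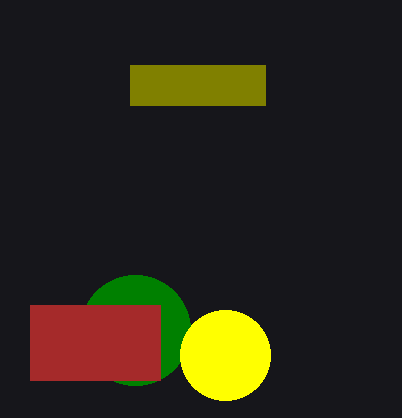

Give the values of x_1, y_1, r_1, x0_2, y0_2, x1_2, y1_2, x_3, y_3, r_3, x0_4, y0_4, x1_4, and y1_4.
x_1 = 135, y_1 = 330, r_1 = 55, x0_2 = 130, y0_2 = 65, x1_2 = 265, y1_2 = 105, x_3 = 225, y_3 = 355, r_3 = 45, x0_4 = 30, y0_4 = 305, x1_4 = 160, y1_4 = 380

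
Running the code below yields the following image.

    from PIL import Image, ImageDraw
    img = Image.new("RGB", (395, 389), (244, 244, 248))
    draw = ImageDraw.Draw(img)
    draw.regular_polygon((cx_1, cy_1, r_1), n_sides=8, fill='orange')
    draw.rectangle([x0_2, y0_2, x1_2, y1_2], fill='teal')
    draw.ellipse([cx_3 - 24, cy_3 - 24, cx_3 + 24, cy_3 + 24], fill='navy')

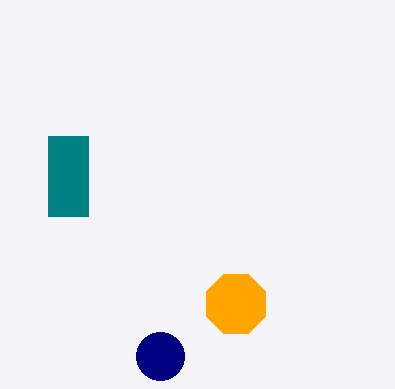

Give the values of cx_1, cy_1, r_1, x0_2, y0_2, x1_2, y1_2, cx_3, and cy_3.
cx_1 = 236
cy_1 = 304
r_1 = 32
x0_2 = 48
y0_2 = 136
x1_2 = 88
y1_2 = 216
cx_3 = 160
cy_3 = 356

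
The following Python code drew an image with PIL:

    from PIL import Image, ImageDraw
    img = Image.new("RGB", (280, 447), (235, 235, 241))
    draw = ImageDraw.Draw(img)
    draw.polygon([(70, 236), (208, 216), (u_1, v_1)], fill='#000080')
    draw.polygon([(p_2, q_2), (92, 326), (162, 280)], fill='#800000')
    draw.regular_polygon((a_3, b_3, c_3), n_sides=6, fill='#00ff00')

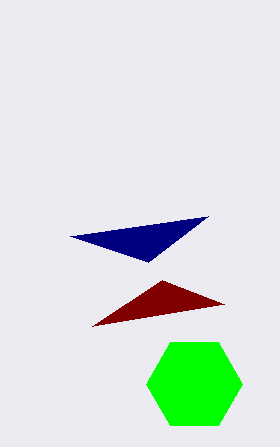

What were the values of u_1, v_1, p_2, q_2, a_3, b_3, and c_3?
u_1 = 148
v_1 = 262
p_2 = 224
q_2 = 304
a_3 = 194
b_3 = 384
c_3 = 48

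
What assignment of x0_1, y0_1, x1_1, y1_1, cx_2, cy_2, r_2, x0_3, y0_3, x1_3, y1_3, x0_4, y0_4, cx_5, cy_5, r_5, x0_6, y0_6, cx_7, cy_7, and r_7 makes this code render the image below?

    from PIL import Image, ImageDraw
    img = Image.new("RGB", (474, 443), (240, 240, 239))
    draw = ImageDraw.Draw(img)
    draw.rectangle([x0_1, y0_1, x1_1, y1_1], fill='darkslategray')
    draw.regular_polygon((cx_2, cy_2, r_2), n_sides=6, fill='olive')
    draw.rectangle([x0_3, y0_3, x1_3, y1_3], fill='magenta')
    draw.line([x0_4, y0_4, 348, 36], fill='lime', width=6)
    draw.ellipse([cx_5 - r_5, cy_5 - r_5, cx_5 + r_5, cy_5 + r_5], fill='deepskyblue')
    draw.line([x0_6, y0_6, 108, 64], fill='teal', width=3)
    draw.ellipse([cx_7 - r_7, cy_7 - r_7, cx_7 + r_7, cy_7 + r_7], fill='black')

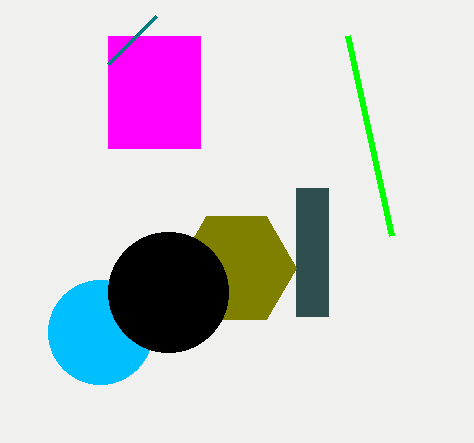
x0_1 = 296, y0_1 = 188, x1_1 = 328, y1_1 = 316, cx_2 = 236, cy_2 = 268, r_2 = 60, x0_3 = 108, y0_3 = 36, x1_3 = 200, y1_3 = 148, x0_4 = 392, y0_4 = 236, cx_5 = 100, cy_5 = 332, r_5 = 52, x0_6 = 156, y0_6 = 16, cx_7 = 168, cy_7 = 292, r_7 = 60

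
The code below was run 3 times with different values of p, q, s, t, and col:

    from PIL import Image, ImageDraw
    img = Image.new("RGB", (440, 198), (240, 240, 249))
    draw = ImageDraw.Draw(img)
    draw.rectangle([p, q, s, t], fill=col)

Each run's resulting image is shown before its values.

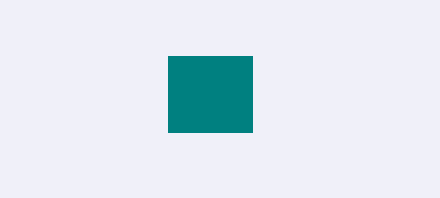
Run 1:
p = 168; q = 56; s = 252; t = 132; col = 'teal'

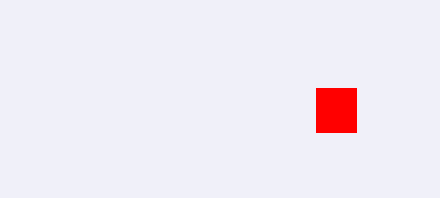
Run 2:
p = 316
q = 88
s = 356
t = 132
col = 'red'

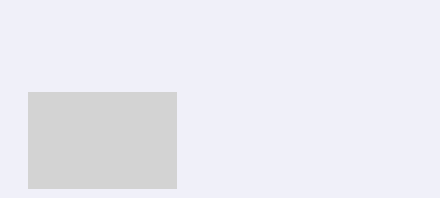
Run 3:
p = 28, q = 92, s = 176, t = 188, col = 'lightgray'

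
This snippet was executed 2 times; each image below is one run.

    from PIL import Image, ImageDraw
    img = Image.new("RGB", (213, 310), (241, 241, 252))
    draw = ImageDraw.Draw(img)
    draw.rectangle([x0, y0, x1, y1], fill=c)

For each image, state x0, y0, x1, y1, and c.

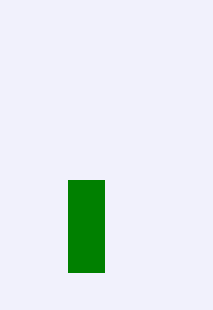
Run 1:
x0 = 68, y0 = 180, x1 = 104, y1 = 272, c = 'green'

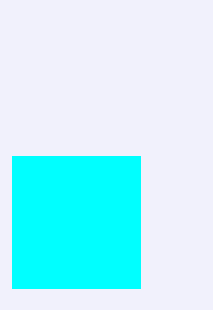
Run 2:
x0 = 12, y0 = 156, x1 = 140, y1 = 288, c = 'cyan'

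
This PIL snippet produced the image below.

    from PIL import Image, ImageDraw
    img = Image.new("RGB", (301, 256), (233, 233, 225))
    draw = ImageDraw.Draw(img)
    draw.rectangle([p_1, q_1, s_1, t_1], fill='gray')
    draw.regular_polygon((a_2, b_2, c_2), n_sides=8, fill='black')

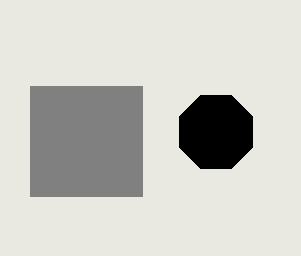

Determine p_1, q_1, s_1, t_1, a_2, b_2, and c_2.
p_1 = 30; q_1 = 86; s_1 = 142; t_1 = 196; a_2 = 216; b_2 = 132; c_2 = 40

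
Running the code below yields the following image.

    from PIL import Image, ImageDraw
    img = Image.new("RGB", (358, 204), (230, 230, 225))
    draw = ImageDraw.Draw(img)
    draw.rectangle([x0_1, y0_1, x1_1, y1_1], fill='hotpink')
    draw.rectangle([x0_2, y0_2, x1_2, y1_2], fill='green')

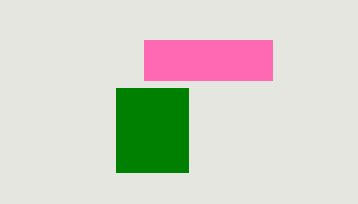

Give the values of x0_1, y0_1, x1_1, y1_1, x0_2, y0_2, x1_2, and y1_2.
x0_1 = 144, y0_1 = 40, x1_1 = 272, y1_1 = 80, x0_2 = 116, y0_2 = 88, x1_2 = 188, y1_2 = 172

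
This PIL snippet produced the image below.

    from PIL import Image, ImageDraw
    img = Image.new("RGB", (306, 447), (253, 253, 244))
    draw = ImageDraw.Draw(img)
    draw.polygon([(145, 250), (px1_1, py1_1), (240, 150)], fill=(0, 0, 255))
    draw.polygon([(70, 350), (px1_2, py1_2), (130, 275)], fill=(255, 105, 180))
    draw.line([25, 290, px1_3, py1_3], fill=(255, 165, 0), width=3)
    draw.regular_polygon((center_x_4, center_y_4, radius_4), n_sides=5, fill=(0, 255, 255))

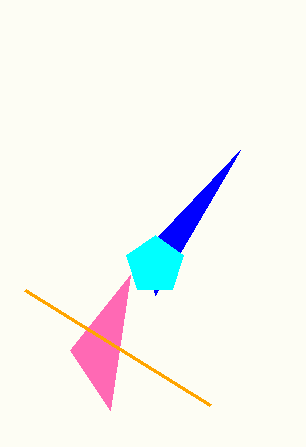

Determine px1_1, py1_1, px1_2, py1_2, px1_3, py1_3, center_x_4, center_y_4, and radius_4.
px1_1 = 155, py1_1 = 295, px1_2 = 110, py1_2 = 410, px1_3 = 210, py1_3 = 405, center_x_4 = 155, center_y_4 = 265, radius_4 = 30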